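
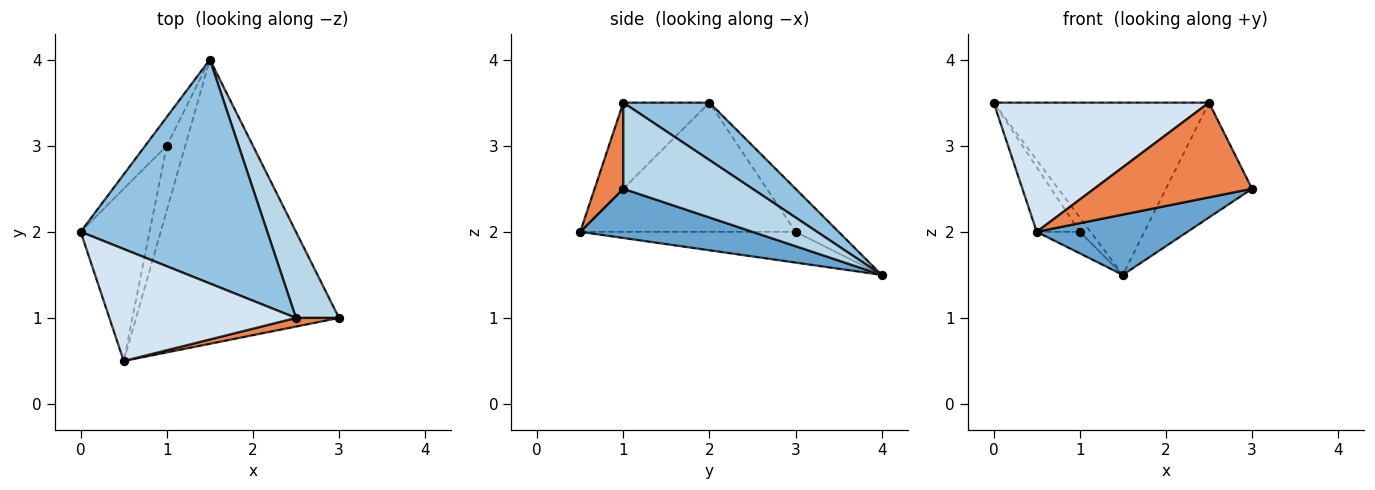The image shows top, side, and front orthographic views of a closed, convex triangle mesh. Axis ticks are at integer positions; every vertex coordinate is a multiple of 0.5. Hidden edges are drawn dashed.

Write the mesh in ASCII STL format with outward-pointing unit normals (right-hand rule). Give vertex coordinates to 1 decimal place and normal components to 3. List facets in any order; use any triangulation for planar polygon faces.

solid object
 facet normal 0.231 -0.202 -0.952
  outer loop
   vertex 0.5 0.5 2.0
   vertex 1.5 4.0 1.5
   vertex 3.0 1.0 2.5
  endloop
 endfacet
 facet normal 0.237 0.592 0.770
  outer loop
   vertex 2.5 1.0 3.5
   vertex 1.5 4.0 1.5
   vertex 0.0 2.0 3.5
  endloop
 endfacet
 facet normal 0.768 0.512 0.384
  outer loop
   vertex 2.5 1.0 3.5
   vertex 3.0 1.0 2.5
   vertex 1.5 4.0 1.5
  endloop
 endfacet
 facet normal -0.289 -0.723 0.627
  outer loop
   vertex 2.5 1.0 3.5
   vertex 0.0 2.0 3.5
   vertex 0.5 0.5 2.0
  endloop
 endfacet
 facet normal 0.178 -0.980 0.089
  outer loop
   vertex 2.5 1.0 3.5
   vertex 0.5 0.5 2.0
   vertex 3.0 1.0 2.5
  endloop
 endfacet
 facet normal -0.873 0.218 -0.436
  outer loop
   vertex 1.0 3.0 2.0
   vertex 0.0 2.0 3.5
   vertex 1.5 4.0 1.5
  endloop
 endfacet
 facet normal -0.869 0.174 -0.463
  outer loop
   vertex 1.0 3.0 2.0
   vertex 0.5 0.5 2.0
   vertex 0.0 2.0 3.5
  endloop
 endfacet
 facet normal -0.845 0.169 -0.507
  outer loop
   vertex 1.0 3.0 2.0
   vertex 1.5 4.0 1.5
   vertex 0.5 0.5 2.0
  endloop
 endfacet
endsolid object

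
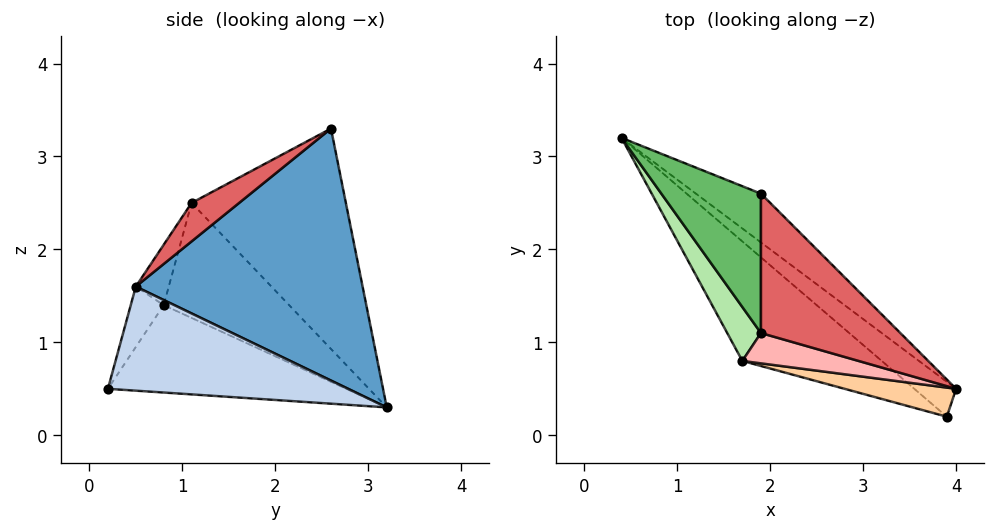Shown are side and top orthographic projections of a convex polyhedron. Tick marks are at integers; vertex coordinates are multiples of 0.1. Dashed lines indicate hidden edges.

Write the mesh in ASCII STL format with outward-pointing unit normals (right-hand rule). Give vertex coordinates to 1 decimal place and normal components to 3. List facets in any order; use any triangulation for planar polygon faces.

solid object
 facet normal 0.629 0.760 -0.162
  outer loop
   vertex 1.9 2.6 3.3
   vertex 4.0 0.5 1.6
   vertex 0.4 3.2 0.3
  endloop
 endfacet
 facet normal 0.637 0.727 -0.256
  outer loop
   vertex 3.9 0.2 0.5
   vertex 0.4 3.2 0.3
   vertex 4.0 0.5 1.6
  endloop
 endfacet
 facet normal -0.440 -0.560 -0.702
  outer loop
   vertex 1.7 0.8 1.4
   vertex 0.4 3.2 0.3
   vertex 3.9 0.2 0.5
  endloop
 endfacet
 facet normal -0.148 -0.951 0.273
  outer loop
   vertex 1.7 0.8 1.4
   vertex 3.9 0.2 0.5
   vertex 4.0 0.5 1.6
  endloop
 endfacet
 facet normal -0.890 -0.214 0.402
  outer loop
   vertex 1.9 1.1 2.5
   vertex 1.9 2.6 3.3
   vertex 0.4 3.2 0.3
  endloop
 endfacet
 facet normal -0.894 -0.364 0.262
  outer loop
   vertex 1.9 1.1 2.5
   vertex 0.4 3.2 0.3
   vertex 1.7 0.8 1.4
  endloop
 endfacet
 facet normal 0.237 -0.457 0.857
  outer loop
   vertex 1.9 1.1 2.5
   vertex 4.0 0.5 1.6
   vertex 1.9 2.6 3.3
  endloop
 endfacet
 facet normal -0.148 -0.947 0.285
  outer loop
   vertex 1.9 1.1 2.5
   vertex 1.7 0.8 1.4
   vertex 4.0 0.5 1.6
  endloop
 endfacet
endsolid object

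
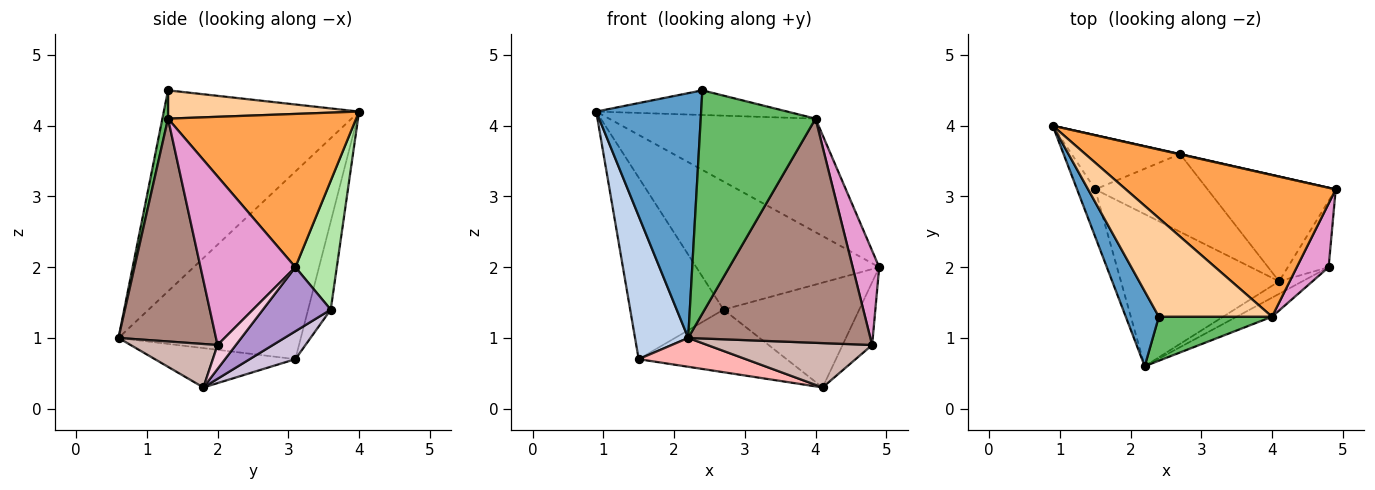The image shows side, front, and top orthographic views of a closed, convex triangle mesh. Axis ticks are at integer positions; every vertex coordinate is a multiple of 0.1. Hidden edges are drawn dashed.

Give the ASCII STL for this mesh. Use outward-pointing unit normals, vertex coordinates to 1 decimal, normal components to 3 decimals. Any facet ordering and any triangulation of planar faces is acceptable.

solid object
 facet normal -0.872 -0.468 0.143
  outer loop
   vertex 2.4 1.3 4.5
   vertex 0.9 4.0 4.2
   vertex 2.2 0.6 1.0
  endloop
 endfacet
 facet normal -0.956 -0.279 -0.092
  outer loop
   vertex 1.5 3.1 0.7
   vertex 2.2 0.6 1.0
   vertex 0.9 4.0 4.2
  endloop
 endfacet
 facet normal 0.495 0.543 0.678
  outer loop
   vertex 4.0 1.3 4.1
   vertex 4.9 3.1 2.0
   vertex 0.9 4.0 4.2
  endloop
 endfacet
 facet normal 0.236 0.236 0.943
  outer loop
   vertex 4.0 1.3 4.1
   vertex 0.9 4.0 4.2
   vertex 2.4 1.3 4.5
  endloop
 endfacet
 facet normal 0.048 -0.980 0.193
  outer loop
   vertex 4.0 1.3 4.1
   vertex 2.4 1.3 4.5
   vertex 2.2 0.6 1.0
  endloop
 endfacet
 facet normal 0.221 0.975 0.003
  outer loop
   vertex 2.7 3.6 1.4
   vertex 0.9 4.0 4.2
   vertex 4.9 3.1 2.0
  endloop
 endfacet
 facet normal -0.226 0.933 -0.279
  outer loop
   vertex 2.7 3.6 1.4
   vertex 1.5 3.1 0.7
   vertex 0.9 4.0 4.2
  endloop
 endfacet
 facet normal -0.237 -0.181 -0.954
  outer loop
   vertex 4.1 1.8 0.3
   vertex 2.2 0.6 1.0
   vertex 1.5 3.1 0.7
  endloop
 endfacet
 facet normal 0.333 0.667 -0.667
  outer loop
   vertex 4.1 1.8 0.3
   vertex 2.7 3.6 1.4
   vertex 4.9 3.1 2.0
  endloop
 endfacet
 facet normal 0.190 0.615 -0.765
  outer loop
   vertex 4.1 1.8 0.3
   vertex 1.5 3.1 0.7
   vertex 2.7 3.6 1.4
  endloop
 endfacet
 facet normal 0.471 -0.879 -0.075
  outer loop
   vertex 4.8 2.0 0.9
   vertex 4.0 1.3 4.1
   vertex 2.2 0.6 1.0
  endloop
 endfacet
 facet normal 0.453 -0.858 -0.242
  outer loop
   vertex 4.8 2.0 0.9
   vertex 2.2 0.6 1.0
   vertex 4.1 1.8 0.3
  endloop
 endfacet
 facet normal 0.947 -0.265 0.179
  outer loop
   vertex 4.8 2.0 0.9
   vertex 4.9 3.1 2.0
   vertex 4.0 1.3 4.1
  endloop
 endfacet
 facet normal 0.392 0.632 -0.668
  outer loop
   vertex 4.8 2.0 0.9
   vertex 4.1 1.8 0.3
   vertex 4.9 3.1 2.0
  endloop
 endfacet
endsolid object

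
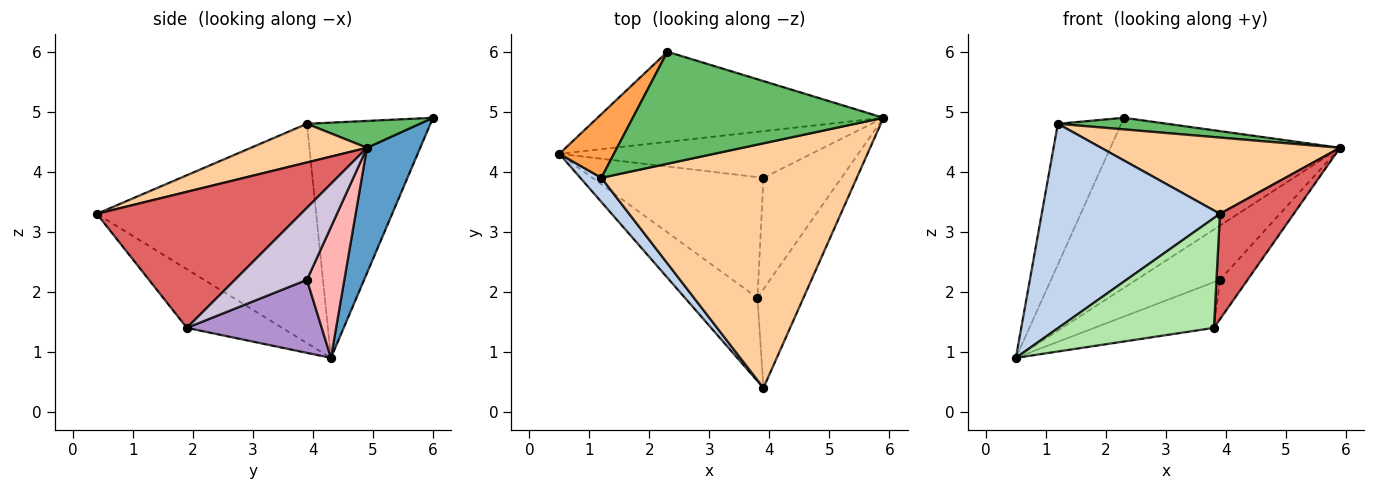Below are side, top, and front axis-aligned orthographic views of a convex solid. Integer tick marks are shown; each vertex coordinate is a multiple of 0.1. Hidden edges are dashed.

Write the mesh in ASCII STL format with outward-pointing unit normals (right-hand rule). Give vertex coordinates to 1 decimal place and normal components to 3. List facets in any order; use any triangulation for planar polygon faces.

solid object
 facet normal 0.201 0.866 -0.458
  outer loop
   vertex 2.3 6.0 4.9
   vertex 5.9 4.9 4.4
   vertex 0.5 4.3 0.9
  endloop
 endfacet
 facet normal -0.774 -0.629 0.074
  outer loop
   vertex 1.2 3.9 4.8
   vertex 0.5 4.3 0.9
   vertex 3.9 0.4 3.3
  endloop
 endfacet
 facet normal -0.871 0.447 0.202
  outer loop
   vertex 1.2 3.9 4.8
   vertex 2.3 6.0 4.9
   vertex 0.5 4.3 0.9
  endloop
 endfacet
 facet normal 0.143 -0.295 0.945
  outer loop
   vertex 1.2 3.9 4.8
   vertex 3.9 0.4 3.3
   vertex 5.9 4.9 4.4
  endloop
 endfacet
 facet normal 0.106 -0.103 0.989
  outer loop
   vertex 1.2 3.9 4.8
   vertex 5.9 4.9 4.4
   vertex 2.3 6.0 4.9
  endloop
 endfacet
 facet normal -0.439 -0.716 -0.542
  outer loop
   vertex 3.8 1.9 1.4
   vertex 3.9 0.4 3.3
   vertex 0.5 4.3 0.9
  endloop
 endfacet
 facet normal 0.896 -0.324 -0.303
  outer loop
   vertex 3.8 1.9 1.4
   vertex 5.9 4.9 4.4
   vertex 3.9 0.4 3.3
  endloop
 endfacet
 facet normal 0.321 0.718 -0.618
  outer loop
   vertex 3.9 3.9 2.2
   vertex 0.5 4.3 0.9
   vertex 5.9 4.9 4.4
  endloop
 endfacet
 facet normal 0.371 0.329 -0.869
  outer loop
   vertex 3.9 3.9 2.2
   vertex 3.8 1.9 1.4
   vertex 0.5 4.3 0.9
  endloop
 endfacet
 facet normal 0.656 0.252 -0.711
  outer loop
   vertex 3.9 3.9 2.2
   vertex 5.9 4.9 4.4
   vertex 3.8 1.9 1.4
  endloop
 endfacet
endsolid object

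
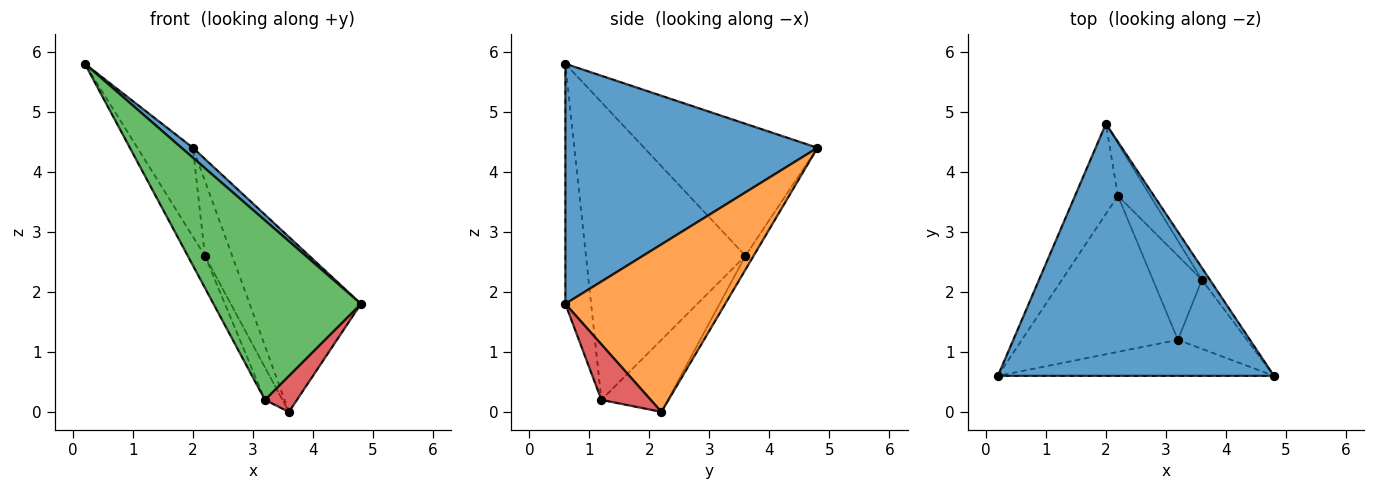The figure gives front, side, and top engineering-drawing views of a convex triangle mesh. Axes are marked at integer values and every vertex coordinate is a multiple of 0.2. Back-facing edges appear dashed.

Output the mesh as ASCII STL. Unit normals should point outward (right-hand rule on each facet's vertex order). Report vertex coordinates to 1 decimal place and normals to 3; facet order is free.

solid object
 facet normal 0.656 -0.030 0.754
  outer loop
   vertex 2.0 4.8 4.4
   vertex 0.2 0.6 5.8
   vertex 4.8 0.6 1.8
  endloop
 endfacet
 facet normal 0.820 0.571 -0.039
  outer loop
   vertex 3.6 2.2 0.0
   vertex 2.0 4.8 4.4
   vertex 4.8 0.6 1.8
  endloop
 endfacet
 facet normal -0.169 -0.966 -0.194
  outer loop
   vertex 3.2 1.2 0.2
   vertex 4.8 0.6 1.8
   vertex 0.2 0.6 5.8
  endloop
 endfacet
 facet normal 0.581 -0.377 -0.722
  outer loop
   vertex 3.2 1.2 0.2
   vertex 3.6 2.2 0.0
   vertex 4.8 0.6 1.8
  endloop
 endfacet
 facet normal -0.239 0.796 -0.557
  outer loop
   vertex 2.2 3.6 2.6
   vertex 2.0 4.8 4.4
   vertex 3.6 2.2 0.0
  endloop
 endfacet
 facet normal -0.808 0.213 -0.550
  outer loop
   vertex 2.2 3.6 2.6
   vertex 3.6 2.2 0.0
   vertex 3.2 1.2 0.2
  endloop
 endfacet
 facet normal -0.910 0.291 -0.295
  outer loop
   vertex 2.2 3.6 2.6
   vertex 0.2 0.6 5.8
   vertex 2.0 4.8 4.4
  endloop
 endfacet
 facet normal -0.882 0.095 -0.462
  outer loop
   vertex 2.2 3.6 2.6
   vertex 3.2 1.2 0.2
   vertex 0.2 0.6 5.8
  endloop
 endfacet
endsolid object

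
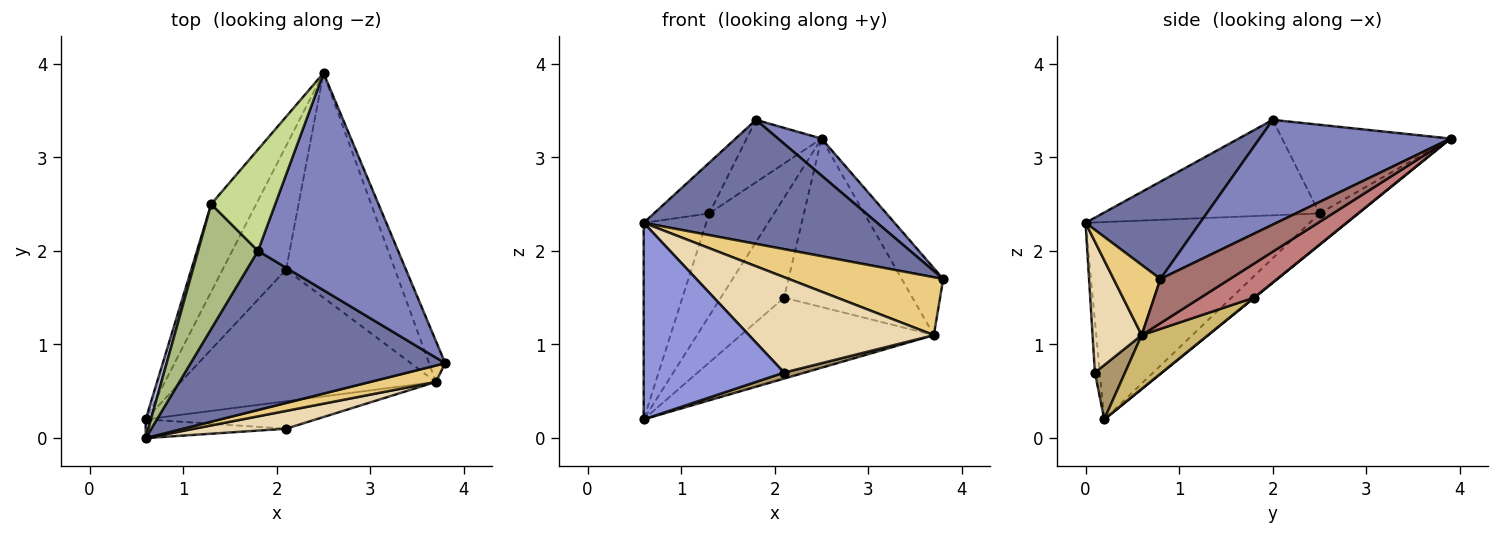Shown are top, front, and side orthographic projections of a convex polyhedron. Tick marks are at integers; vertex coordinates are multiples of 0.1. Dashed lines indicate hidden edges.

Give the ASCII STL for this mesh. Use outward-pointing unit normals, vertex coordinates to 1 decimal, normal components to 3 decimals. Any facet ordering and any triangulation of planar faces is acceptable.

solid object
 facet normal 0.289 -0.589 0.755
  outer loop
   vertex 1.8 2.0 3.4
   vertex 0.6 0.0 2.3
   vertex 3.8 0.8 1.7
  endloop
 endfacet
 facet normal 0.593 -0.135 0.793
  outer loop
   vertex 1.8 2.0 3.4
   vertex 3.8 0.8 1.7
   vertex 2.5 3.9 3.2
  endloop
 endfacet
 facet normal -0.035 -0.995 -0.095
  outer loop
   vertex 2.1 0.1 0.7
   vertex 0.6 0.0 2.3
   vertex 0.6 0.2 0.2
  endloop
 endfacet
 facet normal -0.963 0.269 0.026
  outer loop
   vertex 1.3 2.5 2.4
   vertex 0.6 0.2 0.2
   vertex 0.6 0.0 2.3
  endloop
 endfacet
 facet normal -0.413 0.692 -0.592
  outer loop
   vertex 1.3 2.5 2.4
   vertex 2.5 3.9 3.2
   vertex 0.6 0.2 0.2
  endloop
 endfacet
 facet normal -0.828 0.211 0.520
  outer loop
   vertex 1.3 2.5 2.4
   vertex 0.6 0.0 2.3
   vertex 1.8 2.0 3.4
  endloop
 endfacet
 facet normal -0.763 0.339 0.551
  outer loop
   vertex 1.3 2.5 2.4
   vertex 1.8 2.0 3.4
   vertex 2.5 3.9 3.2
  endloop
 endfacet
 facet normal 0.003 0.629 -0.778
  outer loop
   vertex 2.1 1.8 1.5
   vertex 0.6 0.2 0.2
   vertex 2.5 3.9 3.2
  endloop
 endfacet
 facet normal 0.297 -0.205 -0.933
  outer loop
   vertex 3.7 0.6 1.1
   vertex 2.1 0.1 0.7
   vertex 0.6 0.2 0.2
  endloop
 endfacet
 facet normal 0.177 0.515 -0.838
  outer loop
   vertex 3.7 0.6 1.1
   vertex 0.6 0.2 0.2
   vertex 2.1 1.8 1.5
  endloop
 endfacet
 facet normal 0.280 -0.924 0.261
  outer loop
   vertex 3.7 0.6 1.1
   vertex 3.8 0.8 1.7
   vertex 0.6 0.0 2.3
  endloop
 endfacet
 facet normal 0.253 -0.951 0.178
  outer loop
   vertex 3.7 0.6 1.1
   vertex 0.6 0.0 2.3
   vertex 2.1 0.1 0.7
  endloop
 endfacet
 facet normal 0.820 0.489 -0.299
  outer loop
   vertex 3.7 0.6 1.1
   vertex 2.5 3.9 3.2
   vertex 3.8 0.8 1.7
  endloop
 endfacet
 facet normal 0.243 0.582 -0.776
  outer loop
   vertex 3.7 0.6 1.1
   vertex 2.1 1.8 1.5
   vertex 2.5 3.9 3.2
  endloop
 endfacet
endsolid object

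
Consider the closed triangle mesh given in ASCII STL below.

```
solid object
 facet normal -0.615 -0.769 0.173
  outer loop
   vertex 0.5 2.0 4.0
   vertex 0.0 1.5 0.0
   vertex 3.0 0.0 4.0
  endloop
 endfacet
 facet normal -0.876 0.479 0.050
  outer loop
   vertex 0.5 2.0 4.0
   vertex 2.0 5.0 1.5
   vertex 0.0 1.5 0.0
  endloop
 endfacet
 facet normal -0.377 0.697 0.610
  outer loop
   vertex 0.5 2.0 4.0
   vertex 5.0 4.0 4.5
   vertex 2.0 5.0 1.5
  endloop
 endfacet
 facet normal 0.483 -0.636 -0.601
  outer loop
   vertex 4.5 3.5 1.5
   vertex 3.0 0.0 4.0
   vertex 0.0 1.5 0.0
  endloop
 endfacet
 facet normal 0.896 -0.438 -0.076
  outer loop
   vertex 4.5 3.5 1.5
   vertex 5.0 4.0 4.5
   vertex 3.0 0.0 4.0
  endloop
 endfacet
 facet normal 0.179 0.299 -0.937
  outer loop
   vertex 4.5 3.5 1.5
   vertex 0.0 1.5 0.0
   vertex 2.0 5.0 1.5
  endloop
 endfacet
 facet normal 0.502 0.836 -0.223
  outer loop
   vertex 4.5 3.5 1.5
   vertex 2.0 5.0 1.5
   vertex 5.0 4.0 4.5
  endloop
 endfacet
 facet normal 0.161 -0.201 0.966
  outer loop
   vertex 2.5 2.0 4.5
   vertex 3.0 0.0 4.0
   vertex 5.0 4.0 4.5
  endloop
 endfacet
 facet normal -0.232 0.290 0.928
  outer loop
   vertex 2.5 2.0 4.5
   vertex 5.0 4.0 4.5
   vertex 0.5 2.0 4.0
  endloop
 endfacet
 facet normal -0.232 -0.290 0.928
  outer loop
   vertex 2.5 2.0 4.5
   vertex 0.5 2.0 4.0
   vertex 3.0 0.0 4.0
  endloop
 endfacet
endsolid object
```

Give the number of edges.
15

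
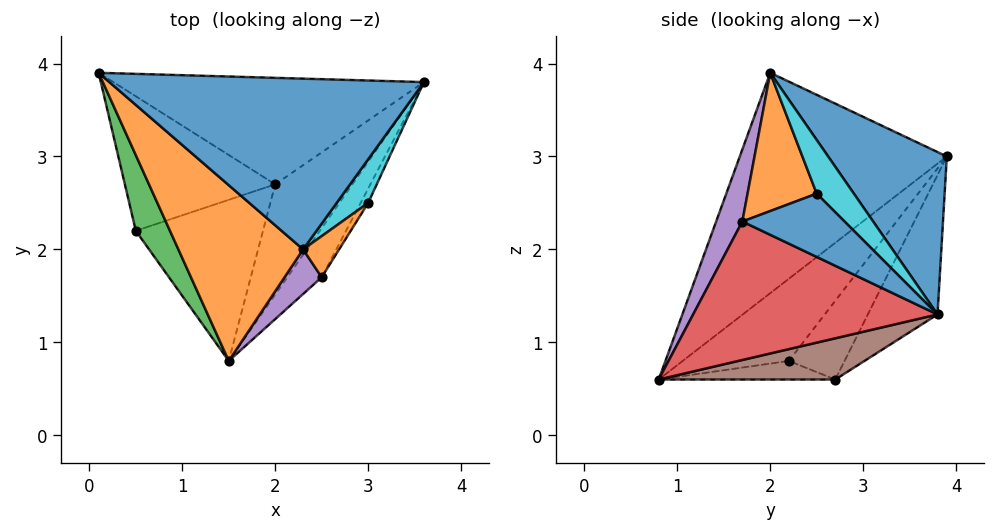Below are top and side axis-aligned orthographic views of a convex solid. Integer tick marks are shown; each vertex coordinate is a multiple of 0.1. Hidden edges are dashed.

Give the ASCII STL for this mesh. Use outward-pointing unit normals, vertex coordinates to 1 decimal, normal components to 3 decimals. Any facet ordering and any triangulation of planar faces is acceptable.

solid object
 facet normal 0.332 0.690 0.644
  outer loop
   vertex 2.3 2.0 3.9
   vertex 3.6 3.8 1.3
   vertex 0.1 3.9 3.0
  endloop
 endfacet
 facet normal -0.688 -0.612 0.389
  outer loop
   vertex 2.3 2.0 3.9
   vertex 0.1 3.9 3.0
   vertex 1.5 0.8 0.6
  endloop
 endfacet
 facet normal -0.751 -0.581 0.313
  outer loop
   vertex 0.5 2.2 0.8
   vertex 1.5 0.8 0.6
   vertex 0.1 3.9 3.0
  endloop
 endfacet
 facet normal 0.824 -0.529 -0.205
  outer loop
   vertex 2.5 1.7 2.3
   vertex 1.5 0.8 0.6
   vertex 3.6 3.8 1.3
  endloop
 endfacet
 facet normal 0.422 -0.880 0.218
  outer loop
   vertex 2.5 1.7 2.3
   vertex 2.3 2.0 3.9
   vertex 1.5 0.8 0.6
  endloop
 endfacet
 facet normal 0.468 -0.123 -0.875
  outer loop
   vertex 2.0 2.7 0.6
   vertex 3.6 3.8 1.3
   vertex 1.5 0.8 0.6
  endloop
 endfacet
 facet normal -0.145 0.038 -0.989
  outer loop
   vertex 2.0 2.7 0.6
   vertex 1.5 0.8 0.6
   vertex 0.5 2.2 0.8
  endloop
 endfacet
 facet normal -0.265 0.762 -0.591
  outer loop
   vertex 2.0 2.7 0.6
   vertex 0.1 3.9 3.0
   vertex 3.6 3.8 1.3
  endloop
 endfacet
 facet normal -0.322 0.720 -0.615
  outer loop
   vertex 2.0 2.7 0.6
   vertex 0.5 2.2 0.8
   vertex 0.1 3.9 3.0
  endloop
 endfacet
 facet normal 0.858 0.107 0.503
  outer loop
   vertex 3.0 2.5 2.6
   vertex 3.6 3.8 1.3
   vertex 2.3 2.0 3.9
  endloop
 endfacet
 facet normal 0.860 -0.499 -0.102
  outer loop
   vertex 3.0 2.5 2.6
   vertex 2.5 1.7 2.3
   vertex 3.6 3.8 1.3
  endloop
 endfacet
 facet normal 0.793 -0.573 0.207
  outer loop
   vertex 3.0 2.5 2.6
   vertex 2.3 2.0 3.9
   vertex 2.5 1.7 2.3
  endloop
 endfacet
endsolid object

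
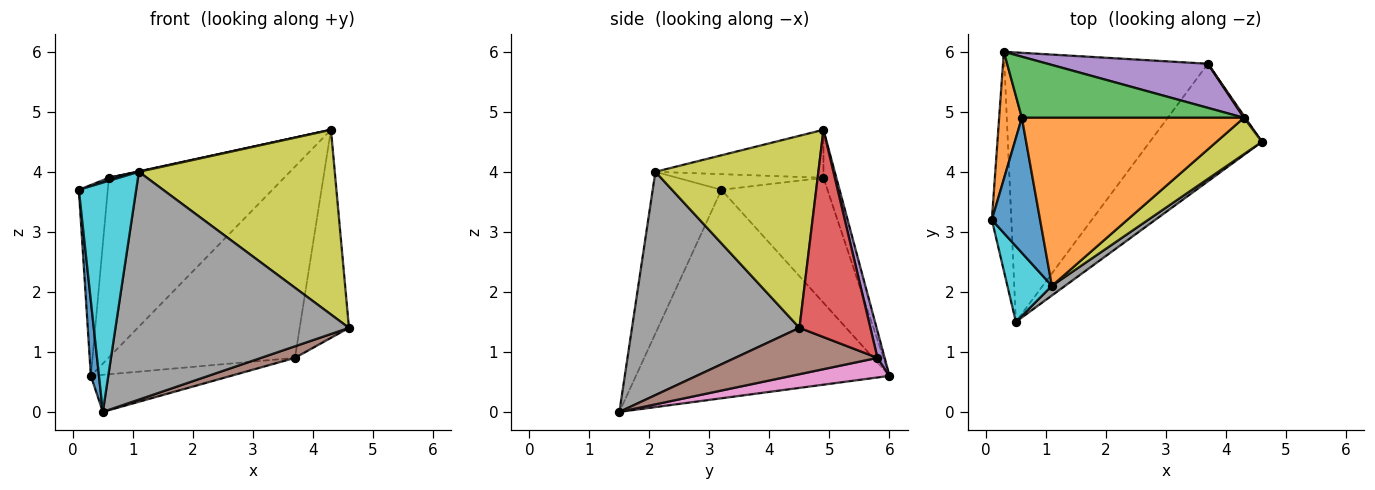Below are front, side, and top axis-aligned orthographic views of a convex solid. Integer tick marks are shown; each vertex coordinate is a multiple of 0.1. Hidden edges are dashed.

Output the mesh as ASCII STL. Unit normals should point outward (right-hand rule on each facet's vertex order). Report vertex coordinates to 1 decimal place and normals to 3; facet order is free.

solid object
 facet normal -0.995 -0.032 -0.093
  outer loop
   vertex 0.5 1.5 0.0
   vertex 0.1 3.2 3.7
   vertex 0.3 6.0 0.6
  endloop
 endfacet
 facet normal -0.950 0.259 0.173
  outer loop
   vertex 0.6 4.9 3.9
   vertex 0.3 6.0 0.6
   vertex 0.1 3.2 3.7
  endloop
 endfacet
 facet normal -0.069 0.944 0.321
  outer loop
   vertex 0.6 4.9 3.9
   vertex 4.3 4.9 4.7
   vertex 0.3 6.0 0.6
  endloop
 endfacet
 facet normal 0.821 0.571 0.005
  outer loop
   vertex 3.7 5.8 0.9
   vertex 4.3 4.9 4.7
   vertex 4.6 4.5 1.4
  endloop
 endfacet
 facet normal 0.037 0.974 0.225
  outer loop
   vertex 3.7 5.8 0.9
   vertex 0.3 6.0 0.6
   vertex 4.3 4.9 4.7
  endloop
 endfacet
 facet normal 0.381 -0.091 -0.920
  outer loop
   vertex 3.7 5.8 0.9
   vertex 4.6 4.5 1.4
   vertex 0.5 1.5 0.0
  endloop
 endfacet
 facet normal 0.095 0.136 -0.986
  outer loop
   vertex 3.7 5.8 0.9
   vertex 0.5 1.5 0.0
   vertex 0.3 6.0 0.6
  endloop
 endfacet
 facet normal 0.582 -0.812 0.034
  outer loop
   vertex 1.1 2.1 4.0
   vertex 0.5 1.5 0.0
   vertex 4.6 4.5 1.4
  endloop
 endfacet
 facet normal 0.632 -0.760 0.150
  outer loop
   vertex 1.1 2.1 4.0
   vertex 4.6 4.5 1.4
   vertex 4.3 4.9 4.7
  endloop
 endfacet
 facet normal -0.751 -0.627 0.207
  outer loop
   vertex 1.1 2.1 4.0
   vertex 0.1 3.2 3.7
   vertex 0.5 1.5 0.0
  endloop
 endfacet
 facet normal -0.309 -0.021 0.951
  outer loop
   vertex 1.1 2.1 4.0
   vertex 0.6 4.9 3.9
   vertex 0.1 3.2 3.7
  endloop
 endfacet
 facet normal -0.211 -0.003 0.977
  outer loop
   vertex 1.1 2.1 4.0
   vertex 4.3 4.9 4.7
   vertex 0.6 4.9 3.9
  endloop
 endfacet
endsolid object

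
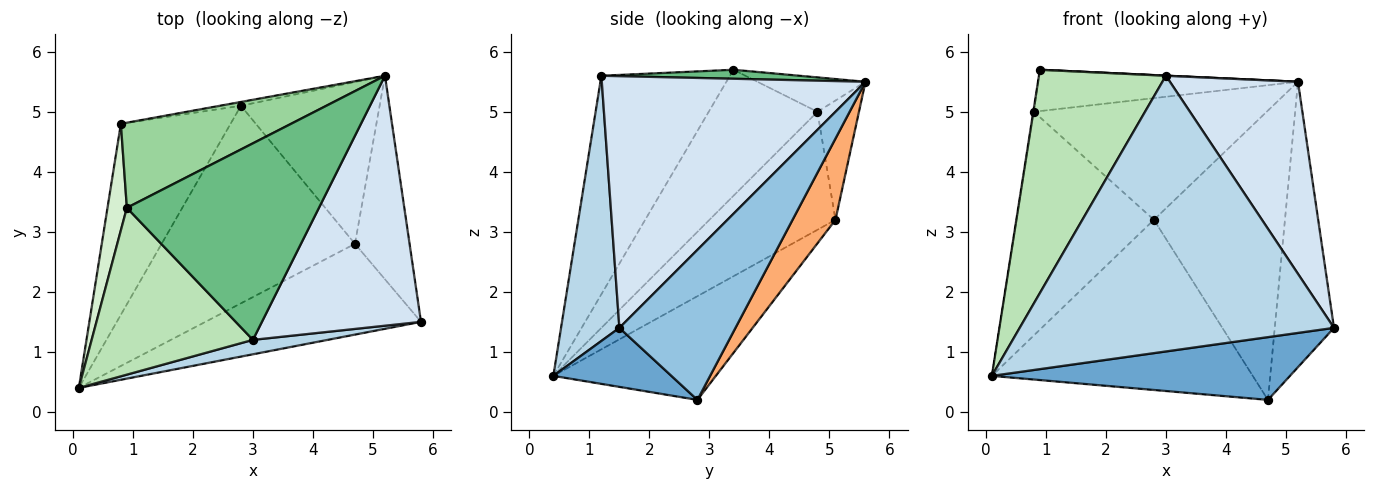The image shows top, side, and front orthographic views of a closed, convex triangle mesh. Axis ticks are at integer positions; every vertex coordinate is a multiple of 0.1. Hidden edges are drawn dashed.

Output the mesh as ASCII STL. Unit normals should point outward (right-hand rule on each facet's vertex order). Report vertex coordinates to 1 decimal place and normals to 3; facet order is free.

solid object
 facet normal 0.220 -0.555 -0.802
  outer loop
   vertex 4.7 2.8 0.2
   vertex 5.8 1.5 1.4
   vertex 0.1 0.4 0.6
  endloop
 endfacet
 facet normal 0.847 0.432 -0.308
  outer loop
   vertex 4.7 2.8 0.2
   vertex 5.2 5.6 5.5
   vertex 5.8 1.5 1.4
  endloop
 endfacet
 facet normal 0.182 -0.982 0.051
  outer loop
   vertex 3.0 1.2 5.6
   vertex 0.1 0.4 0.6
   vertex 5.8 1.5 1.4
  endloop
 endfacet
 facet normal 0.782 -0.380 0.494
  outer loop
   vertex 3.0 1.2 5.6
   vertex 5.8 1.5 1.4
   vertex 5.2 5.6 5.5
  endloop
 endfacet
 facet normal -0.376 0.605 -0.702
  outer loop
   vertex 2.8 5.1 3.2
   vertex 4.7 2.8 0.2
   vertex 0.1 0.4 0.6
  endloop
 endfacet
 facet normal 0.275 0.839 -0.469
  outer loop
   vertex 2.8 5.1 3.2
   vertex 5.2 5.6 5.5
   vertex 4.7 2.8 0.2
  endloop
 endfacet
 facet normal -0.175 0.984 -0.031
  outer loop
   vertex 0.8 4.8 5.0
   vertex 5.2 5.6 5.5
   vertex 2.8 5.1 3.2
  endloop
 endfacet
 facet normal -0.573 0.623 -0.532
  outer loop
   vertex 0.8 4.8 5.0
   vertex 2.8 5.1 3.2
   vertex 0.1 0.4 0.6
  endloop
 endfacet
 facet normal 0.047 -0.001 0.999
  outer loop
   vertex 0.9 3.4 5.7
   vertex 3.0 1.2 5.6
   vertex 5.2 5.6 5.5
  endloop
 endfacet
 facet normal -0.179 0.430 0.885
  outer loop
   vertex 0.9 3.4 5.7
   vertex 5.2 5.6 5.5
   vertex 0.8 4.8 5.0
  endloop
 endfacet
 facet normal -0.630 -0.622 0.465
  outer loop
   vertex 0.9 3.4 5.7
   vertex 0.1 0.4 0.6
   vertex 3.0 1.2 5.6
  endloop
 endfacet
 facet normal -0.988 0.005 0.152
  outer loop
   vertex 0.9 3.4 5.7
   vertex 0.8 4.8 5.0
   vertex 0.1 0.4 0.6
  endloop
 endfacet
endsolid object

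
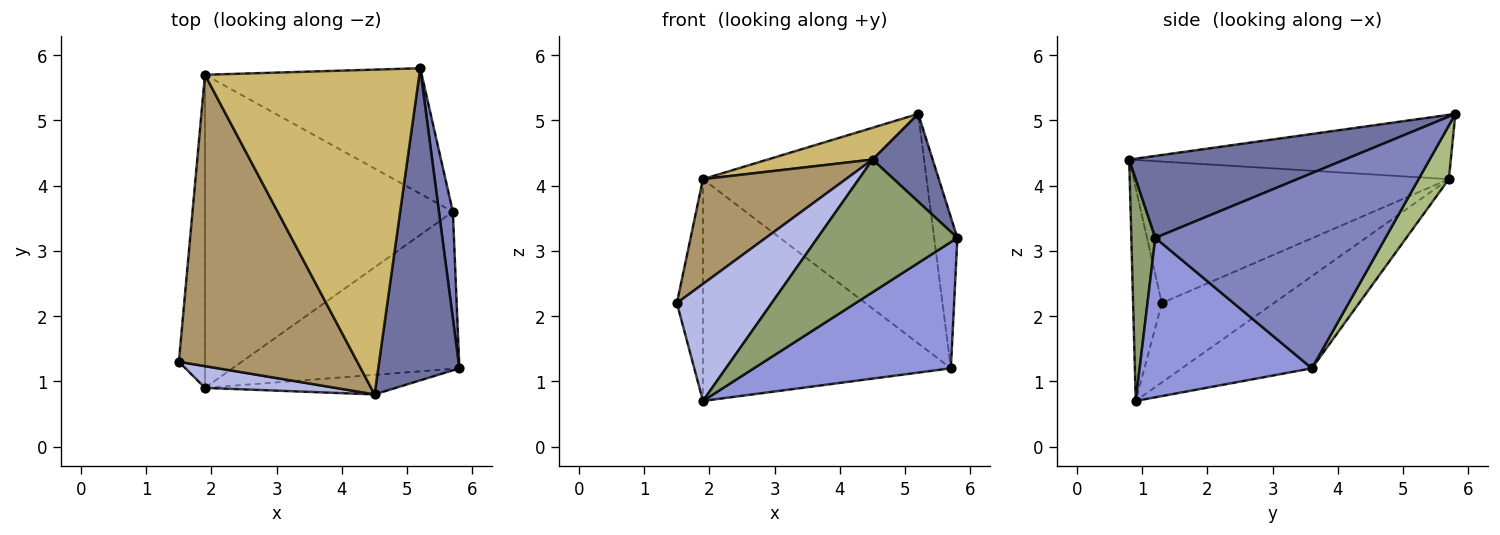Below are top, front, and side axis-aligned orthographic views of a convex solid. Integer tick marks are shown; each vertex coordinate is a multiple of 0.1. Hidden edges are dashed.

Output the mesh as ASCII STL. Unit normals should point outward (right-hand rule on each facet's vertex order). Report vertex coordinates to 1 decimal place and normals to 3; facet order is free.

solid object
 facet normal 0.697 -0.194 0.690
  outer loop
   vertex 4.5 0.8 4.4
   vertex 5.8 1.2 3.2
   vertex 5.2 5.8 5.1
  endloop
 endfacet
 facet normal 0.992 0.100 0.071
  outer loop
   vertex 5.7 3.6 1.2
   vertex 5.2 5.8 5.1
   vertex 5.8 1.2 3.2
  endloop
 endfacet
 facet normal 0.480 -0.550 -0.684
  outer loop
   vertex 1.9 0.9 0.7
   vertex 5.7 3.6 1.2
   vertex 5.8 1.2 3.2
  endloop
 endfacet
 facet normal -0.285 -0.942 0.175
  outer loop
   vertex 1.9 0.9 0.7
   vertex 4.5 0.8 4.4
   vertex 1.5 1.3 2.2
  endloop
 endfacet
 facet normal 0.167 -0.975 -0.144
  outer loop
   vertex 1.9 0.9 0.7
   vertex 5.8 1.2 3.2
   vertex 4.5 0.8 4.4
  endloop
 endfacet
 facet normal 0.118 0.871 -0.476
  outer loop
   vertex 1.9 5.7 4.1
   vertex 5.2 5.8 5.1
   vertex 5.7 3.6 1.2
  endloop
 endfacet
 facet normal -0.290 0.553 -0.781
  outer loop
   vertex 1.9 5.7 4.1
   vertex 5.7 3.6 1.2
   vertex 1.9 0.9 0.7
  endloop
 endfacet
 facet normal -0.928 0.216 -0.305
  outer loop
   vertex 1.9 5.7 4.1
   vertex 1.9 0.9 0.7
   vertex 1.5 1.3 2.2
  endloop
 endfacet
 facet normal -0.598 -0.271 0.754
  outer loop
   vertex 1.9 5.7 4.1
   vertex 1.5 1.3 2.2
   vertex 4.5 0.8 4.4
  endloop
 endfacet
 facet normal -0.286 -0.093 0.954
  outer loop
   vertex 1.9 5.7 4.1
   vertex 4.5 0.8 4.4
   vertex 5.2 5.8 5.1
  endloop
 endfacet
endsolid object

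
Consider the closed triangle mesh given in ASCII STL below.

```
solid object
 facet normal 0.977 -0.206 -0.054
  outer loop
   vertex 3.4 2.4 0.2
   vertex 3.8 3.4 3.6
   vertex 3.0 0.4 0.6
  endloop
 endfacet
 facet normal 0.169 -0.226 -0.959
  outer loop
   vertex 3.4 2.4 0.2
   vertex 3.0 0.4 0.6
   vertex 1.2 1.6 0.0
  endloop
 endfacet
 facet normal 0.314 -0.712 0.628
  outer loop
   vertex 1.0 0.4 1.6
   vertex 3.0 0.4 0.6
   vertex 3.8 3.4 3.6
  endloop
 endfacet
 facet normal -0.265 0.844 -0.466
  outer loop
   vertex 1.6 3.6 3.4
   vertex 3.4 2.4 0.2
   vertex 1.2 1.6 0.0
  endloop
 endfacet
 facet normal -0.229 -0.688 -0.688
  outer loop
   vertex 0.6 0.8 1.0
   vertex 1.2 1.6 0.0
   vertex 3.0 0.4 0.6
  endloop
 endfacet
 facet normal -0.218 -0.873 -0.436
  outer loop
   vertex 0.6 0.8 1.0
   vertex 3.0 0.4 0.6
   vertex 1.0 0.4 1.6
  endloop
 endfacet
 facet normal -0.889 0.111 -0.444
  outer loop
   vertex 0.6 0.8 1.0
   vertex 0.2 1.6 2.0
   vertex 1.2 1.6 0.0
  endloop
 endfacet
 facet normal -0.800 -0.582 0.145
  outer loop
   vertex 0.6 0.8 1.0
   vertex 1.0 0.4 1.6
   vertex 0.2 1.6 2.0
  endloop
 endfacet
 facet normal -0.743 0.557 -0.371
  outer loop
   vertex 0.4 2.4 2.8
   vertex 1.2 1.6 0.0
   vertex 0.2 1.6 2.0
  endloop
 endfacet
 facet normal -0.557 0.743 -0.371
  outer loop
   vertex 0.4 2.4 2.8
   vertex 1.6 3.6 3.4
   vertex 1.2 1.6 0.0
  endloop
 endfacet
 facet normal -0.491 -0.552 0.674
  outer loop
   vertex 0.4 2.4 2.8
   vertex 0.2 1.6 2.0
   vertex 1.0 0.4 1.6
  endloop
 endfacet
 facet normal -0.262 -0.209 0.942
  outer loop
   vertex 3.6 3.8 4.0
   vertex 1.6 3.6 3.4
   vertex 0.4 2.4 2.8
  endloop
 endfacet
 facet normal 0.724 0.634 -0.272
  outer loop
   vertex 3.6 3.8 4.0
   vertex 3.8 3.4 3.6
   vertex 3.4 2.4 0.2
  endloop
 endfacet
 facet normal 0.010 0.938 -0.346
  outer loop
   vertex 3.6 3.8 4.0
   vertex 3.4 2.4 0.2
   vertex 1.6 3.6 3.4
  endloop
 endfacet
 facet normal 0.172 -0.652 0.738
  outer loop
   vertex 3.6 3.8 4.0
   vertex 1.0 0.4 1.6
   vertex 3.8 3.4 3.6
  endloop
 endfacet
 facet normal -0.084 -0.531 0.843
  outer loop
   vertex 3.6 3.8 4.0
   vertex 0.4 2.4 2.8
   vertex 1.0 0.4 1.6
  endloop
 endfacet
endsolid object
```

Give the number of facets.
16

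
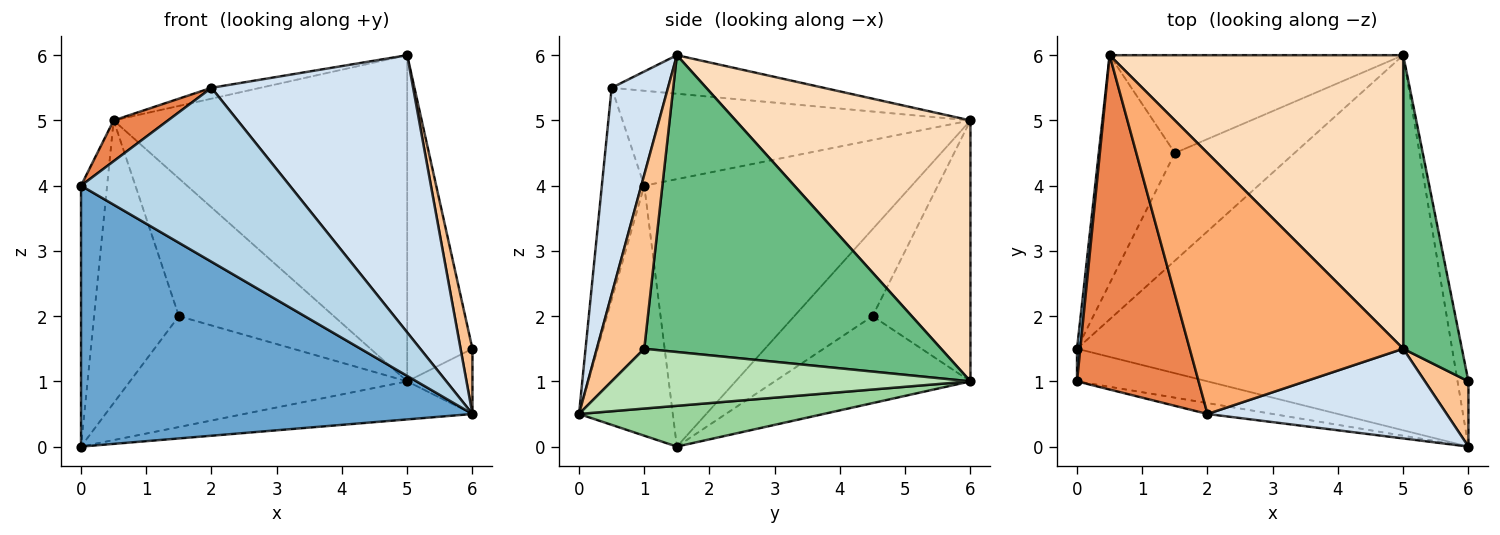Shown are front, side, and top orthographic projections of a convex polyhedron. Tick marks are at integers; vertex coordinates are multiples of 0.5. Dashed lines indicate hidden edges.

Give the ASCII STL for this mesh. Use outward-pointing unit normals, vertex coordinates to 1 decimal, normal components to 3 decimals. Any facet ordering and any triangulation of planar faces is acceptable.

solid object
 facet normal -0.231 -0.965 -0.121
  outer loop
   vertex 0.0 1.5 0.0
   vertex 6.0 0.0 0.5
   vertex 0.0 1.0 4.0
  endloop
 endfacet
 facet normal -0.995 0.097 0.012
  outer loop
   vertex 0.0 1.5 0.0
   vertex 0.0 1.0 4.0
   vertex 0.5 6.0 5.0
  endloop
 endfacet
 facet normal -0.199 -0.978 -0.061
  outer loop
   vertex 2.0 0.5 5.5
   vertex 0.0 1.0 4.0
   vertex 6.0 0.0 0.5
  endloop
 endfacet
 facet normal 0.257 -0.920 0.297
  outer loop
   vertex 2.0 0.5 5.5
   vertex 6.0 0.0 0.5
   vertex 5.0 1.5 6.0
  endloop
 endfacet
 facet normal -0.612 -0.096 0.785
  outer loop
   vertex 2.0 0.5 5.5
   vertex 0.5 6.0 5.0
   vertex 0.0 1.0 4.0
  endloop
 endfacet
 facet normal -0.178 0.041 0.983
  outer loop
   vertex 2.0 0.5 5.5
   vertex 5.0 1.5 6.0
   vertex 0.5 6.0 5.0
  endloop
 endfacet
 facet normal 0.943 -0.236 0.236
  outer loop
   vertex 6.0 1.0 1.5
   vertex 5.0 1.5 6.0
   vertex 6.0 0.0 0.5
  endloop
 endfacet
 facet normal 0.511 0.639 0.575
  outer loop
   vertex 5.0 6.0 1.0
   vertex 0.5 6.0 5.0
   vertex 5.0 1.5 6.0
  endloop
 endfacet
 facet normal 0.959 0.211 0.190
  outer loop
   vertex 5.0 6.0 1.0
   vertex 5.0 1.5 6.0
   vertex 6.0 1.0 1.5
  endloop
 endfacet
 facet normal 0.108 0.100 -0.989
  outer loop
   vertex 5.0 6.0 1.0
   vertex 6.0 0.0 0.5
   vertex 0.0 1.5 0.0
  endloop
 endfacet
 facet normal 0.968 0.176 -0.176
  outer loop
   vertex 5.0 6.0 1.0
   vertex 6.0 1.0 1.5
   vertex 6.0 0.0 0.5
  endloop
 endfacet
 facet normal -0.583 0.632 -0.510
  outer loop
   vertex 1.5 4.5 2.0
   vertex 0.0 1.5 0.0
   vertex 0.5 6.0 5.0
  endloop
 endfacet
 facet normal -0.458 0.725 -0.515
  outer loop
   vertex 1.5 4.5 2.0
   vertex 0.5 6.0 5.0
   vertex 5.0 6.0 1.0
  endloop
 endfacet
 facet normal -0.452 0.640 -0.621
  outer loop
   vertex 1.5 4.5 2.0
   vertex 5.0 6.0 1.0
   vertex 0.0 1.5 0.0
  endloop
 endfacet
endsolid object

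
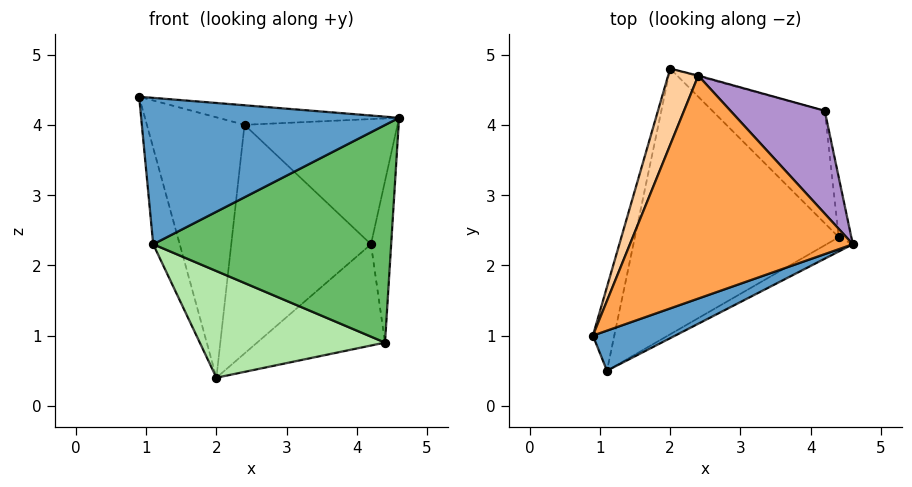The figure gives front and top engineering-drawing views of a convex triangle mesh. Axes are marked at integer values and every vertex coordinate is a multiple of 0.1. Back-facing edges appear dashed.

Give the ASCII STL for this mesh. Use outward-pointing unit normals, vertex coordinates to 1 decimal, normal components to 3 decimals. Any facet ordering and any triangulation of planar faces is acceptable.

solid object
 facet normal 0.339 -0.907 0.248
  outer loop
   vertex 1.1 0.5 2.3
   vertex 4.6 2.3 4.1
   vertex 0.9 1.0 4.4
  endloop
 endfacet
 facet normal -0.981 0.148 -0.129
  outer loop
   vertex 1.1 0.5 2.3
   vertex 0.9 1.0 4.4
   vertex 2.0 4.8 0.4
  endloop
 endfacet
 facet normal 0.050 0.087 0.995
  outer loop
   vertex 2.4 4.7 4.0
   vertex 0.9 1.0 4.4
   vertex 4.6 2.3 4.1
  endloop
 endfacet
 facet normal -0.917 0.384 0.112
  outer loop
   vertex 2.4 4.7 4.0
   vertex 2.0 4.8 0.4
   vertex 0.9 1.0 4.4
  endloop
 endfacet
 facet normal 0.480 -0.876 -0.057
  outer loop
   vertex 4.4 2.4 0.9
   vertex 4.6 2.3 4.1
   vertex 1.1 0.5 2.3
  endloop
 endfacet
 facet normal -0.176 -0.367 -0.913
  outer loop
   vertex 4.4 2.4 0.9
   vertex 1.1 0.5 2.3
   vertex 2.0 4.8 0.4
  endloop
 endfacet
 facet normal 0.265 0.964 -0.003
  outer loop
   vertex 4.2 4.2 2.3
   vertex 2.0 4.8 0.4
   vertex 2.4 4.7 4.0
  endloop
 endfacet
 facet normal 0.636 0.517 -0.573
  outer loop
   vertex 4.2 4.2 2.3
   vertex 4.4 2.4 0.9
   vertex 2.0 4.8 0.4
  endloop
 endfacet
 facet normal 0.631 0.599 0.492
  outer loop
   vertex 4.2 4.2 2.3
   vertex 2.4 4.7 4.0
   vertex 4.6 2.3 4.1
  endloop
 endfacet
 facet normal 0.986 0.154 -0.057
  outer loop
   vertex 4.2 4.2 2.3
   vertex 4.6 2.3 4.1
   vertex 4.4 2.4 0.9
  endloop
 endfacet
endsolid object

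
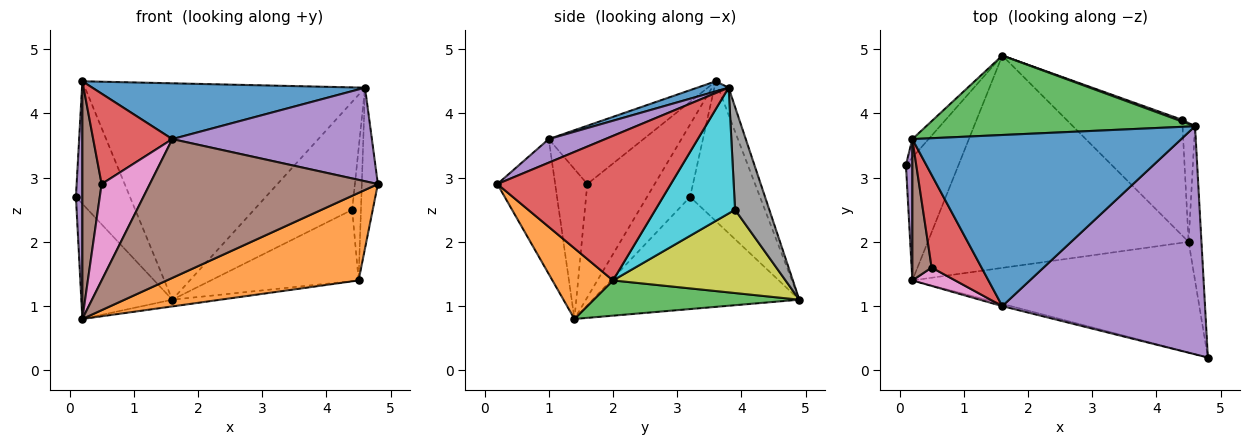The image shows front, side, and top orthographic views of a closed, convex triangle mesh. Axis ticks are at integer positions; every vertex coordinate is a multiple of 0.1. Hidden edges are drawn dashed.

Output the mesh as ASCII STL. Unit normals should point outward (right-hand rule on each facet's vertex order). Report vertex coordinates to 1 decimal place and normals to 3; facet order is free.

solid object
 facet normal -0.841 0.370 -0.395
  outer loop
   vertex 0.2 1.4 0.8
   vertex 0.1 3.2 2.7
   vertex 1.6 4.9 1.1
  endloop
 endfacet
 facet normal 0.192 -0.609 -0.769
  outer loop
   vertex 4.5 2.0 1.4
   vertex 4.8 0.2 2.9
   vertex 0.2 1.4 0.8
  endloop
 endfacet
 facet normal 0.134 0.031 -0.991
  outer loop
   vertex 4.5 2.0 1.4
   vertex 0.2 1.4 0.8
   vertex 1.6 4.9 1.1
  endloop
 endfacet
 facet normal 0.992 0.092 -0.088
  outer loop
   vertex 4.5 2.0 1.4
   vertex 4.6 3.8 4.4
   vertex 4.8 0.2 2.9
  endloop
 endfacet
 facet normal 0.107 -0.377 0.920
  outer loop
   vertex 1.6 1.0 3.6
   vertex 4.8 0.2 2.9
   vertex 4.6 3.8 4.4
  endloop
 endfacet
 facet normal -0.246 -0.969 -0.016
  outer loop
   vertex 1.6 1.0 3.6
   vertex 0.2 1.4 0.8
   vertex 4.8 0.2 2.9
  endloop
 endfacet
 facet normal -0.548 -0.822 0.157
  outer loop
   vertex 1.6 1.0 3.6
   vertex 0.5 1.6 2.9
   vertex 0.2 1.4 0.8
  endloop
 endfacet
 facet normal 0.330 0.944 0.015
  outer loop
   vertex 4.4 3.9 2.5
   vertex 1.6 4.9 1.1
   vertex 4.6 3.8 4.4
  endloop
 endfacet
 facet normal 0.523 0.448 -0.726
  outer loop
   vertex 4.4 3.9 2.5
   vertex 4.5 2.0 1.4
   vertex 1.6 4.9 1.1
  endloop
 endfacet
 facet normal 0.989 0.109 -0.098
  outer loop
   vertex 4.4 3.9 2.5
   vertex 4.6 3.8 4.4
   vertex 4.5 2.0 1.4
  endloop
 endfacet
 facet normal 0.036 -0.310 0.950
  outer loop
   vertex 0.2 3.6 4.5
   vertex 1.6 1.0 3.6
   vertex 4.6 3.8 4.4
  endloop
 endfacet
 facet normal -0.788 0.609 -0.092
  outer loop
   vertex 0.2 3.6 4.5
   vertex 1.6 4.9 1.1
   vertex 0.1 3.2 2.7
  endloop
 endfacet
 facet normal -0.035 0.938 0.344
  outer loop
   vertex 0.2 3.6 4.5
   vertex 4.6 3.8 4.4
   vertex 1.6 4.9 1.1
  endloop
 endfacet
 facet normal -0.642 -0.536 0.549
  outer loop
   vertex 0.2 3.6 4.5
   vertex 0.5 1.6 2.9
   vertex 1.6 1.0 3.6
  endloop
 endfacet
 facet normal -0.985 -0.147 0.087
  outer loop
   vertex 0.2 3.6 4.5
   vertex 0.1 3.2 2.7
   vertex 0.2 1.4 0.8
  endloop
 endfacet
 facet normal -0.949 -0.271 0.161
  outer loop
   vertex 0.2 3.6 4.5
   vertex 0.2 1.4 0.8
   vertex 0.5 1.6 2.9
  endloop
 endfacet
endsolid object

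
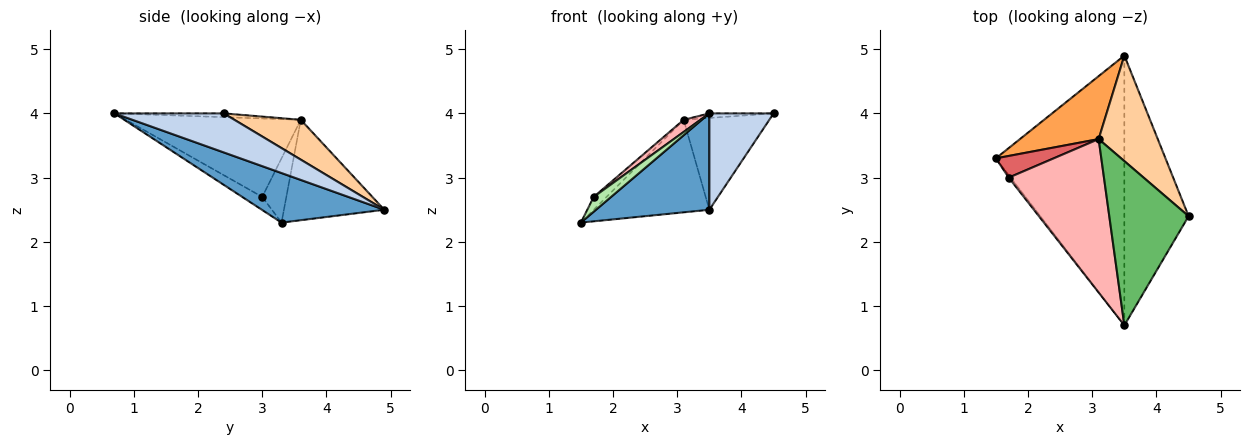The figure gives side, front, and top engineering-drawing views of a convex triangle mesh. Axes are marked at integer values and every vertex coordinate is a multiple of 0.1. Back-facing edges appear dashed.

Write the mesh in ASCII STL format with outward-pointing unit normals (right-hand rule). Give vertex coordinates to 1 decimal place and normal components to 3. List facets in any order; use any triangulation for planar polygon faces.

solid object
 facet normal 0.341 -0.316 -0.885
  outer loop
   vertex 3.5 0.7 4.0
   vertex 1.5 3.3 2.3
   vertex 3.5 4.9 2.5
  endloop
 endfacet
 facet normal 0.496 -0.292 -0.818
  outer loop
   vertex 3.5 0.7 4.0
   vertex 3.5 4.9 2.5
   vertex 4.5 2.4 4.0
  endloop
 endfacet
 facet normal -0.583 0.672 0.457
  outer loop
   vertex 3.1 3.6 3.9
   vertex 3.5 4.9 2.5
   vertex 1.5 3.3 2.3
  endloop
 endfacet
 facet normal 0.453 0.585 0.673
  outer loop
   vertex 3.1 3.6 3.9
   vertex 4.5 2.4 4.0
   vertex 3.5 4.9 2.5
  endloop
 endfacet
 facet normal -0.047 0.028 0.998
  outer loop
   vertex 3.1 3.6 3.9
   vertex 3.5 0.7 4.0
   vertex 4.5 2.4 4.0
  endloop
 endfacet
 facet normal -0.750 -0.651 -0.113
  outer loop
   vertex 1.7 3.0 2.7
   vertex 1.5 3.3 2.3
   vertex 3.5 0.7 4.0
  endloop
 endfacet
 facet normal -0.691 0.369 0.622
  outer loop
   vertex 1.7 3.0 2.7
   vertex 3.1 3.6 3.9
   vertex 1.5 3.3 2.3
  endloop
 endfacet
 facet normal -0.634 -0.061 0.771
  outer loop
   vertex 1.7 3.0 2.7
   vertex 3.5 0.7 4.0
   vertex 3.1 3.6 3.9
  endloop
 endfacet
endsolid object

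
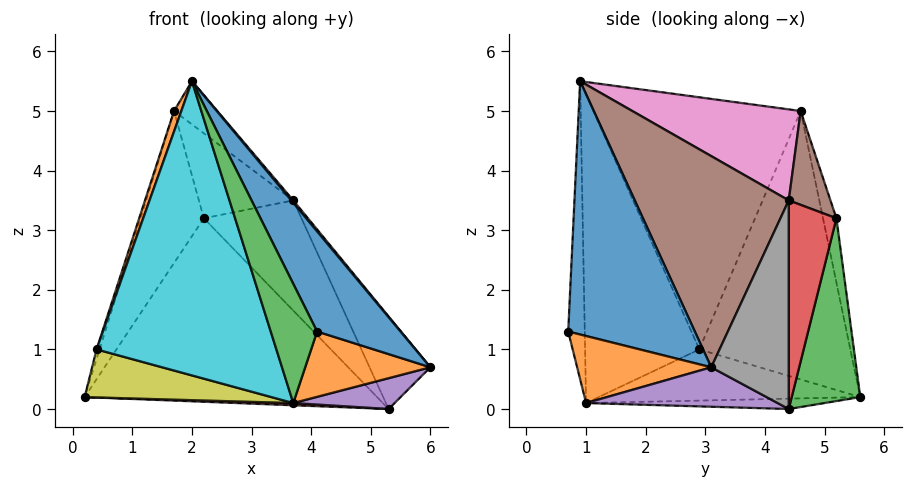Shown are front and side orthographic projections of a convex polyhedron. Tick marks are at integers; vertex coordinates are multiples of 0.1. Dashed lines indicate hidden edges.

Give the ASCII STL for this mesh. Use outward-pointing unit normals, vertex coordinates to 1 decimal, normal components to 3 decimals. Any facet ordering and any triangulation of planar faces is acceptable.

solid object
 facet normal 0.763 -0.503 0.406
  outer loop
   vertex 4.1 0.7 1.3
   vertex 6.0 3.1 0.7
   vertex 2.0 0.9 5.5
  endloop
 endfacet
 facet normal 0.675 -0.630 -0.383
  outer loop
   vertex 3.7 1.0 0.1
   vertex 6.0 3.1 0.7
   vertex 4.1 0.7 1.3
  endloop
 endfacet
 facet normal -0.334 -0.935 -0.122
  outer loop
   vertex 3.7 1.0 0.1
   vertex 4.1 0.7 1.3
   vertex 2.0 0.9 5.5
  endloop
 endfacet
 facet normal -0.041 -0.010 -0.999
  outer loop
   vertex 5.3 4.4 0.0
   vertex 3.7 1.0 0.1
   vertex 0.2 5.6 0.2
  endloop
 endfacet
 facet normal 0.438 -0.232 -0.869
  outer loop
   vertex 5.3 4.4 0.0
   vertex 6.0 3.1 0.7
   vertex 3.7 1.0 0.1
  endloop
 endfacet
 facet normal 0.770 -0.010 0.637
  outer loop
   vertex 3.7 4.4 3.5
   vertex 2.0 0.9 5.5
   vertex 6.0 3.1 0.7
  endloop
 endfacet
 facet normal 0.603 0.155 0.783
  outer loop
   vertex 3.7 4.4 3.5
   vertex 1.7 4.6 5.0
   vertex 2.0 0.9 5.5
  endloop
 endfacet
 facet normal 0.740 0.581 0.338
  outer loop
   vertex 3.7 4.4 3.5
   vertex 6.0 3.1 0.7
   vertex 5.3 4.4 0.0
  endloop
 endfacet
 facet normal -0.402 -0.287 -0.869
  outer loop
   vertex 0.4 2.9 1.0
   vertex 0.2 5.6 0.2
   vertex 3.7 1.0 0.1
  endloop
 endfacet
 facet normal -0.527 -0.830 -0.181
  outer loop
   vertex 0.4 2.9 1.0
   vertex 3.7 1.0 0.1
   vertex 2.0 0.9 5.5
  endloop
 endfacet
 facet normal -0.953 0.019 0.302
  outer loop
   vertex 0.4 2.9 1.0
   vertex 1.7 4.6 5.0
   vertex 0.2 5.6 0.2
  endloop
 endfacet
 facet normal -0.946 -0.033 0.322
  outer loop
   vertex 0.4 2.9 1.0
   vertex 2.0 0.9 5.5
   vertex 1.7 4.6 5.0
  endloop
 endfacet
 facet normal 0.228 0.973 -0.022
  outer loop
   vertex 2.2 5.2 3.2
   vertex 5.3 4.4 0.0
   vertex 0.2 5.6 0.2
  endloop
 endfacet
 facet normal 0.430 0.881 0.197
  outer loop
   vertex 2.2 5.2 3.2
   vertex 3.7 4.4 3.5
   vertex 5.3 4.4 0.0
  endloop
 endfacet
 facet normal -0.200 0.945 0.259
  outer loop
   vertex 2.2 5.2 3.2
   vertex 0.2 5.6 0.2
   vertex 1.7 4.6 5.0
  endloop
 endfacet
 facet normal 0.373 0.844 0.385
  outer loop
   vertex 2.2 5.2 3.2
   vertex 1.7 4.6 5.0
   vertex 3.7 4.4 3.5
  endloop
 endfacet
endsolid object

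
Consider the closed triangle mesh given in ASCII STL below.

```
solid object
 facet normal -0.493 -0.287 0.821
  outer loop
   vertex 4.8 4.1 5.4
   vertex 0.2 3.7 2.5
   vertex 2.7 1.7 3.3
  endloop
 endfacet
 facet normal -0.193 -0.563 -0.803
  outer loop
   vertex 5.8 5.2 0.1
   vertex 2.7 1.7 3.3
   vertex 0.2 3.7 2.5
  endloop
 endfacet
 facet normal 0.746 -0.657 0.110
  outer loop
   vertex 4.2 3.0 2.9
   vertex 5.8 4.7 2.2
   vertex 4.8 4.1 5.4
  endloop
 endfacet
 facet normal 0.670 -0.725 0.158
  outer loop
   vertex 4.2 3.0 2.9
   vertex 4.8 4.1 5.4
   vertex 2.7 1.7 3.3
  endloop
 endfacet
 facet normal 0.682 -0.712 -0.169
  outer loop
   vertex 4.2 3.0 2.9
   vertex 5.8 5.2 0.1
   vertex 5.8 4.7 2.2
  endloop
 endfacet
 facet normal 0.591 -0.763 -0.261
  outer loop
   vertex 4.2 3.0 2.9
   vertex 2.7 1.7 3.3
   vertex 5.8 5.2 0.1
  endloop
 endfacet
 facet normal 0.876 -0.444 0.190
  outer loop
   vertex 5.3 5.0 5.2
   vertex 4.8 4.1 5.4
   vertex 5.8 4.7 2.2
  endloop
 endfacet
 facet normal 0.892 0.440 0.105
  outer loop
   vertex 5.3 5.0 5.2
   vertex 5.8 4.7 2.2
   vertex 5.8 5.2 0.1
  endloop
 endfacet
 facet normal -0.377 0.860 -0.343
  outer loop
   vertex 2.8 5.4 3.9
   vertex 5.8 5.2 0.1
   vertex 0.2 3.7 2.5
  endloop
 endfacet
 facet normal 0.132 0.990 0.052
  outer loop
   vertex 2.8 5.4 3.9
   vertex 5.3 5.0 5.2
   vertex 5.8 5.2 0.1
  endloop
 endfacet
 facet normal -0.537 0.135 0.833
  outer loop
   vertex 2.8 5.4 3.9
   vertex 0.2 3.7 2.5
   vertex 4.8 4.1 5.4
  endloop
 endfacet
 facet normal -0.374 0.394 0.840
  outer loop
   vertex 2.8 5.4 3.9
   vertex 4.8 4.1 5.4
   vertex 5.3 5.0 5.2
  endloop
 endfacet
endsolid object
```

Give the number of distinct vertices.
8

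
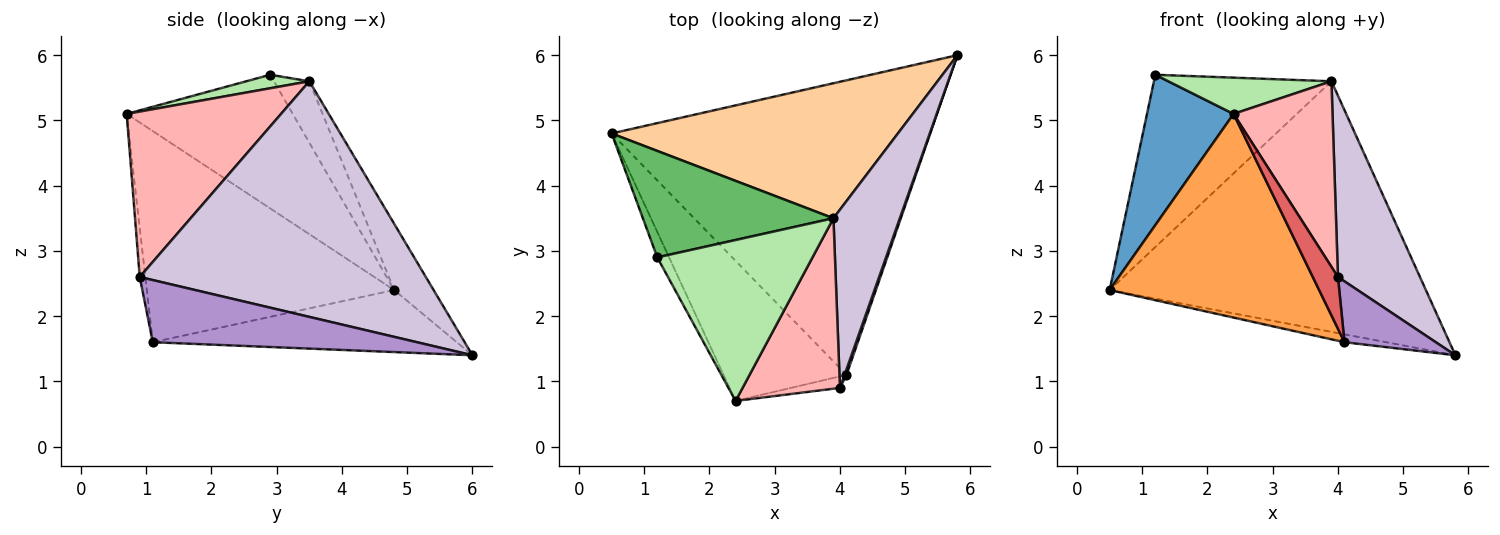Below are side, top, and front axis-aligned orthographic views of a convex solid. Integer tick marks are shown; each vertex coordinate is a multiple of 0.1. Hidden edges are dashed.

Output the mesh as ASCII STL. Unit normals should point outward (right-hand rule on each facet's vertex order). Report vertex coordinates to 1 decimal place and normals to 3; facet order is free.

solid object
 facet normal -0.884 -0.461 -0.078
  outer loop
   vertex 1.2 2.9 5.7
   vertex 0.5 4.8 2.4
   vertex 2.4 0.7 5.1
  endloop
 endfacet
 facet normal -0.191 0.026 -0.981
  outer loop
   vertex 4.1 1.1 1.6
   vertex 0.5 4.8 2.4
   vertex 5.8 6.0 1.4
  endloop
 endfacet
 facet normal -0.697 -0.591 -0.406
  outer loop
   vertex 4.1 1.1 1.6
   vertex 2.4 0.7 5.1
   vertex 0.5 4.8 2.4
  endloop
 endfacet
 facet normal -0.109 0.875 0.471
  outer loop
   vertex 3.9 3.5 5.6
   vertex 5.8 6.0 1.4
   vertex 0.5 4.8 2.4
  endloop
 endfacet
 facet normal -0.167 0.839 0.518
  outer loop
   vertex 3.9 3.5 5.6
   vertex 0.5 4.8 2.4
   vertex 1.2 2.9 5.7
  endloop
 endfacet
 facet normal 0.085 -0.219 0.972
  outer loop
   vertex 3.9 3.5 5.6
   vertex 1.2 2.9 5.7
   vertex 2.4 0.7 5.1
  endloop
 endfacet
 facet normal -0.212 -0.954 -0.212
  outer loop
   vertex 4.0 0.9 2.6
   vertex 2.4 0.7 5.1
   vertex 4.1 1.1 1.6
  endloop
 endfacet
 facet normal 0.754 -0.483 0.444
  outer loop
   vertex 4.0 0.9 2.6
   vertex 3.9 3.5 5.6
   vertex 2.4 0.7 5.1
  endloop
 endfacet
 facet normal 0.945 -0.327 0.029
  outer loop
   vertex 4.0 0.9 2.6
   vertex 4.1 1.1 1.6
   vertex 5.8 6.0 1.4
  endloop
 endfacet
 facet normal 0.928 -0.266 0.261
  outer loop
   vertex 4.0 0.9 2.6
   vertex 5.8 6.0 1.4
   vertex 3.9 3.5 5.6
  endloop
 endfacet
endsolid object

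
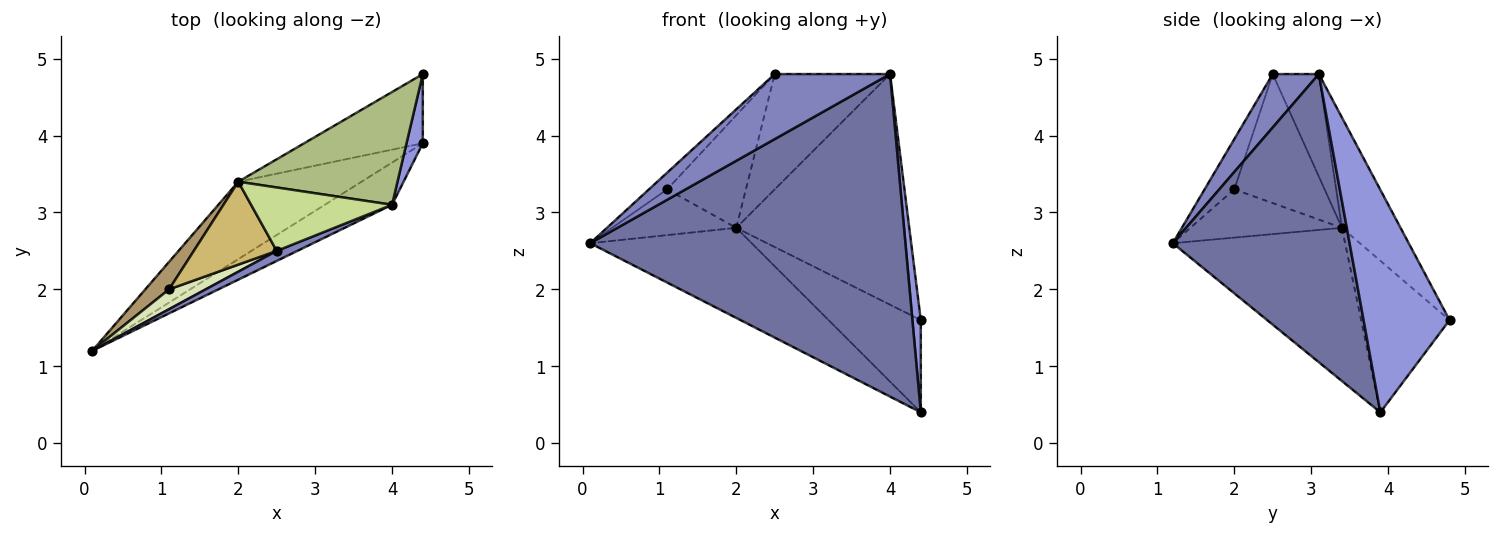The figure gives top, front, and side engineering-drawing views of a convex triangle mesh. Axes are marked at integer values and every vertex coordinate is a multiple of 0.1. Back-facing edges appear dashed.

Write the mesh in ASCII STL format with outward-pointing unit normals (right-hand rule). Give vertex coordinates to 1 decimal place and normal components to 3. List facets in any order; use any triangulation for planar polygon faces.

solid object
 facet normal 0.486 -0.867 -0.113
  outer loop
   vertex 4.0 3.1 4.8
   vertex 0.1 1.2 2.6
   vertex 4.4 3.9 0.4
  endloop
 endfacet
 facet normal 0.368 -0.919 0.142
  outer loop
   vertex 4.0 3.1 4.8
   vertex 2.5 2.5 4.8
   vertex 0.1 1.2 2.6
  endloop
 endfacet
 facet normal 0.993 -0.097 0.073
  outer loop
   vertex 4.0 3.1 4.8
   vertex 4.4 3.9 0.4
   vertex 4.4 4.8 1.6
  endloop
 endfacet
 facet normal -0.629 0.590 -0.506
  outer loop
   vertex 2.0 3.4 2.8
   vertex 4.4 3.9 0.4
   vertex 0.1 1.2 2.6
  endloop
 endfacet
 facet normal -0.608 0.635 -0.476
  outer loop
   vertex 2.0 3.4 2.8
   vertex 4.4 4.8 1.6
   vertex 4.4 3.9 0.4
  endloop
 endfacet
 facet normal -0.291 0.859 0.420
  outer loop
   vertex 2.0 3.4 2.8
   vertex 4.0 3.1 4.8
   vertex 4.4 4.8 1.6
  endloop
 endfacet
 facet normal -0.331 0.827 0.455
  outer loop
   vertex 2.0 3.4 2.8
   vertex 2.5 2.5 4.8
   vertex 4.0 3.1 4.8
  endloop
 endfacet
 facet normal -0.724 0.443 0.528
  outer loop
   vertex 1.1 2.0 3.3
   vertex 0.1 1.2 2.6
   vertex 2.5 2.5 4.8
  endloop
 endfacet
 facet normal -0.723 0.592 0.356
  outer loop
   vertex 1.1 2.0 3.3
   vertex 2.0 3.4 2.8
   vertex 0.1 1.2 2.6
  endloop
 endfacet
 facet normal -0.678 0.592 0.436
  outer loop
   vertex 1.1 2.0 3.3
   vertex 2.5 2.5 4.8
   vertex 2.0 3.4 2.8
  endloop
 endfacet
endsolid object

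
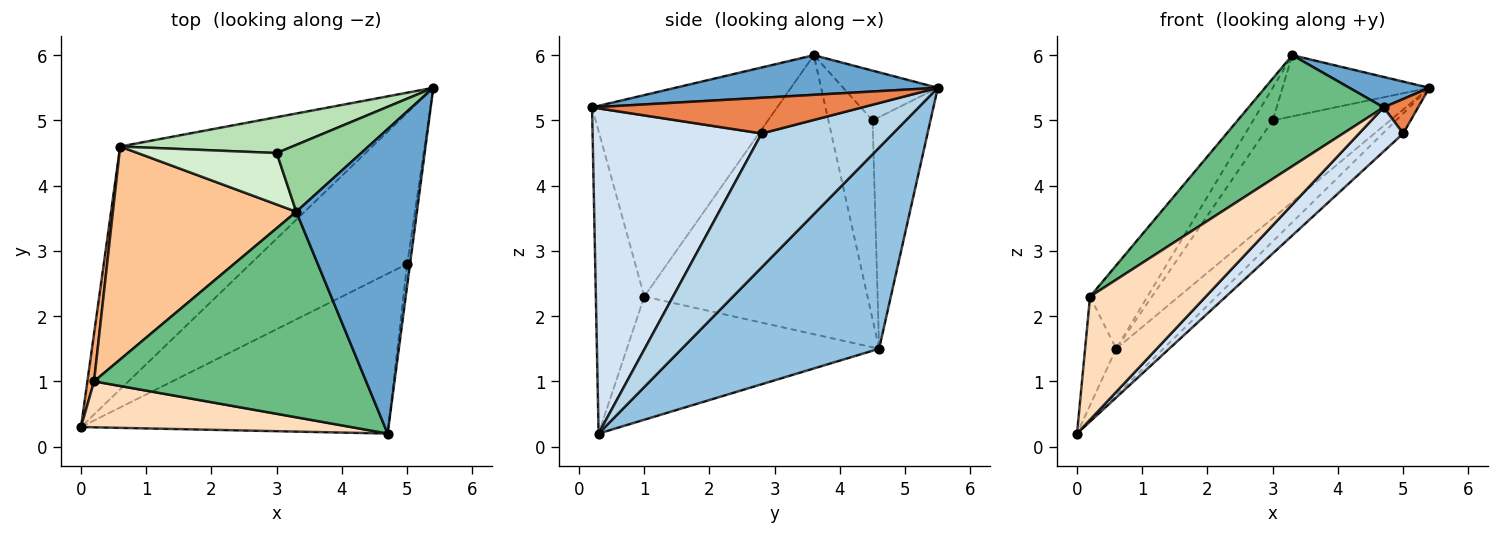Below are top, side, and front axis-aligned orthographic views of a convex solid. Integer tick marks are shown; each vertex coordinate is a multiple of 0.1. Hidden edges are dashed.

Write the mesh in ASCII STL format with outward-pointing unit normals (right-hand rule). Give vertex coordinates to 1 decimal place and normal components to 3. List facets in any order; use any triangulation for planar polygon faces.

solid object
 facet normal 0.311 -0.095 0.946
  outer loop
   vertex 3.3 3.6 6.0
   vertex 4.7 0.2 5.2
   vertex 5.4 5.5 5.5
  endloop
 endfacet
 facet normal 0.617 0.148 -0.773
  outer loop
   vertex 0.6 4.6 1.5
   vertex 5.4 5.5 5.5
   vertex 0.0 0.3 0.2
  endloop
 endfacet
 facet normal 0.646 0.100 -0.757
  outer loop
   vertex 5.0 2.8 4.8
   vertex 0.0 0.3 0.2
   vertex 5.4 5.5 5.5
  endloop
 endfacet
 facet normal 0.714 -0.186 -0.675
  outer loop
   vertex 5.0 2.8 4.8
   vertex 4.7 0.2 5.2
   vertex 0.0 0.3 0.2
  endloop
 endfacet
 facet normal 0.989 -0.126 -0.078
  outer loop
   vertex 5.0 2.8 4.8
   vertex 5.4 5.5 5.5
   vertex 4.7 0.2 5.2
  endloop
 endfacet
 facet normal -0.991 0.122 0.054
  outer loop
   vertex 0.2 1.0 2.3
   vertex 0.6 4.6 1.5
   vertex 0.0 0.3 0.2
  endloop
 endfacet
 facet normal -0.817 0.210 0.537
  outer loop
   vertex 0.2 1.0 2.3
   vertex 3.3 3.6 6.0
   vertex 0.6 4.6 1.5
  endloop
 endfacet
 facet normal -0.365 -0.872 0.326
  outer loop
   vertex 0.2 1.0 2.3
   vertex 0.0 0.3 0.2
   vertex 4.7 0.2 5.2
  endloop
 endfacet
 facet normal -0.546 -0.398 0.737
  outer loop
   vertex 0.2 1.0 2.3
   vertex 4.7 0.2 5.2
   vertex 3.3 3.6 6.0
  endloop
 endfacet
 facet normal -0.399 0.619 0.677
  outer loop
   vertex 3.0 4.5 5.0
   vertex 3.3 3.6 6.0
   vertex 5.4 5.5 5.5
  endloop
 endfacet
 facet normal -0.420 0.852 0.312
  outer loop
   vertex 3.0 4.5 5.0
   vertex 5.4 5.5 5.5
   vertex 0.6 4.6 1.5
  endloop
 endfacet
 facet normal -0.771 0.341 0.538
  outer loop
   vertex 3.0 4.5 5.0
   vertex 0.6 4.6 1.5
   vertex 3.3 3.6 6.0
  endloop
 endfacet
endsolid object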